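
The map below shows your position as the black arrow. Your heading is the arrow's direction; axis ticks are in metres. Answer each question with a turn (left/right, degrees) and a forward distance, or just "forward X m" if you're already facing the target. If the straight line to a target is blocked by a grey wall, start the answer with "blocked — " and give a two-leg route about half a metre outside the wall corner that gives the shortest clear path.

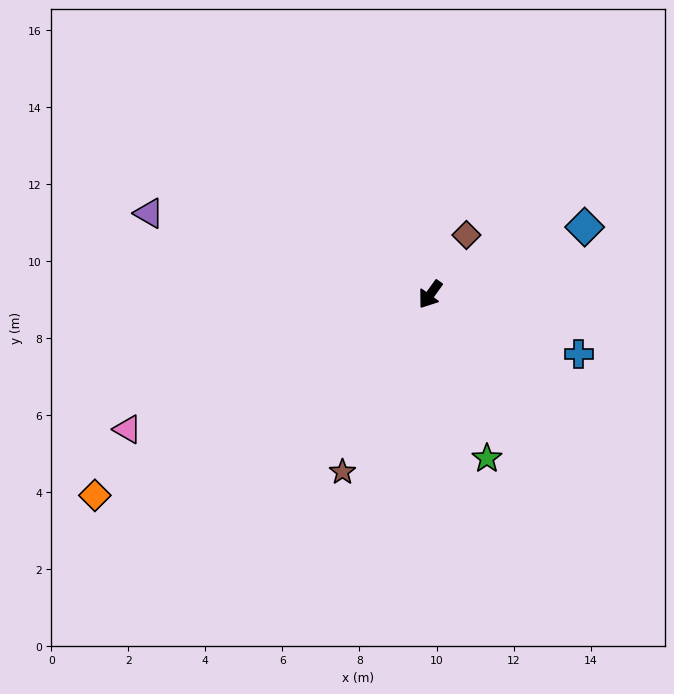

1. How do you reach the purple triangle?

turn right 70°, forward 7.6 m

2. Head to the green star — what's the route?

turn left 55°, forward 4.5 m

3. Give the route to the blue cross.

turn left 104°, forward 4.2 m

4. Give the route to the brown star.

turn left 9°, forward 5.1 m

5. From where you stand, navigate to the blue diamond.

turn left 149°, forward 4.4 m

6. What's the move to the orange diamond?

turn right 23°, forward 10.1 m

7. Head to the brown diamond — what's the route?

turn right 176°, forward 1.8 m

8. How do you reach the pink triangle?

turn right 30°, forward 8.6 m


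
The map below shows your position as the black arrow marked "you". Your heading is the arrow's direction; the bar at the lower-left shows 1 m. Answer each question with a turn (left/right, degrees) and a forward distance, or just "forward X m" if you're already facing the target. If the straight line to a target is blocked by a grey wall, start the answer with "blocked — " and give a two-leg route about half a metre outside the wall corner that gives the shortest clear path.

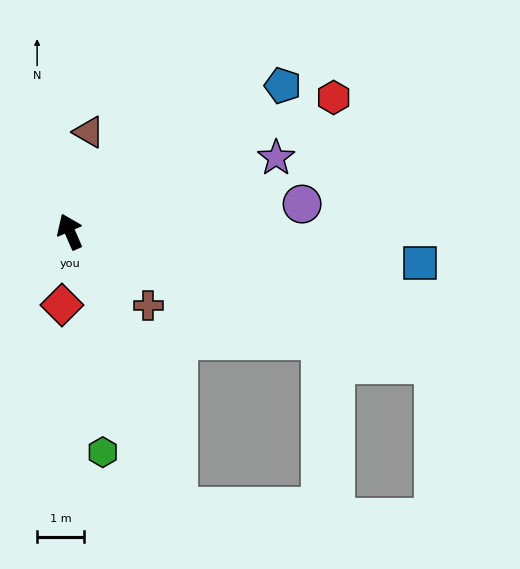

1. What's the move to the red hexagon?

turn right 87°, forward 6.3 m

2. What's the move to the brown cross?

turn right 157°, forward 2.3 m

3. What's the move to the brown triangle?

turn right 34°, forward 2.2 m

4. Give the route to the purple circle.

turn right 107°, forward 5.0 m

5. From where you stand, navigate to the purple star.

turn right 94°, forward 4.7 m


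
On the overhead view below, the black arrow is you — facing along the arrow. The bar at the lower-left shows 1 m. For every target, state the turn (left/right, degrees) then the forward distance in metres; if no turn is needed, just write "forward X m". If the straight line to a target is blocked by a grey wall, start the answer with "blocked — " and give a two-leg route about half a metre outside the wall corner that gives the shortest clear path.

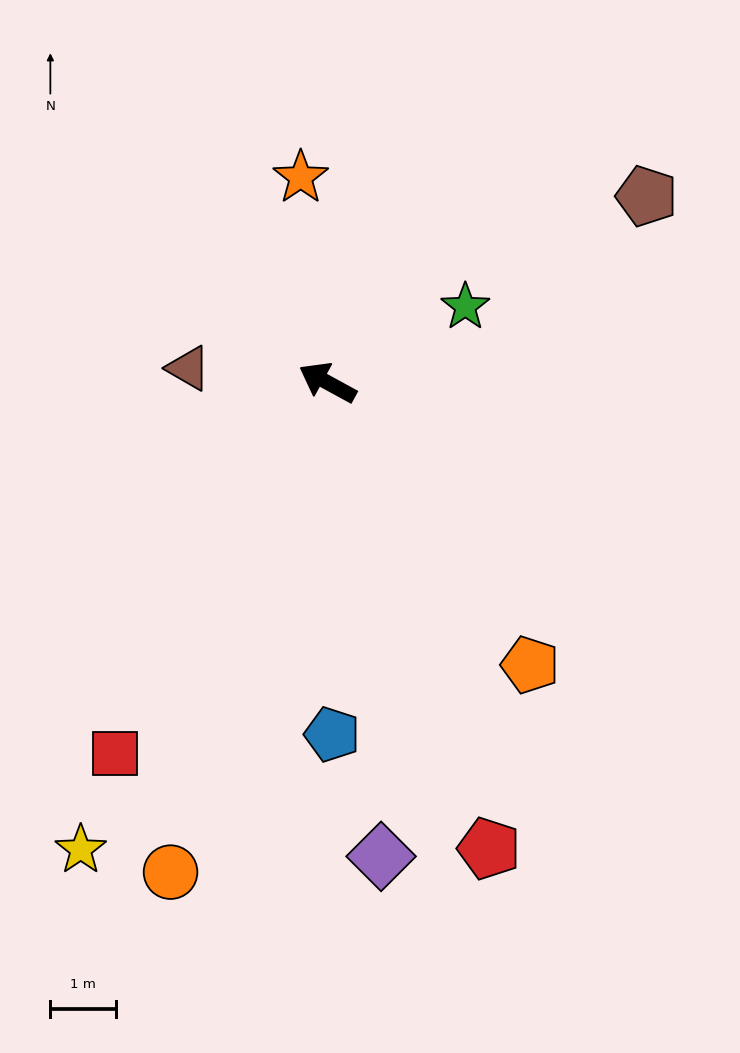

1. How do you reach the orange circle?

turn left 101°, forward 7.8 m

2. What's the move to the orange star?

turn right 54°, forward 3.1 m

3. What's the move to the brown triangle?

turn left 23°, forward 2.1 m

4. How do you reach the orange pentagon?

turn left 154°, forward 5.3 m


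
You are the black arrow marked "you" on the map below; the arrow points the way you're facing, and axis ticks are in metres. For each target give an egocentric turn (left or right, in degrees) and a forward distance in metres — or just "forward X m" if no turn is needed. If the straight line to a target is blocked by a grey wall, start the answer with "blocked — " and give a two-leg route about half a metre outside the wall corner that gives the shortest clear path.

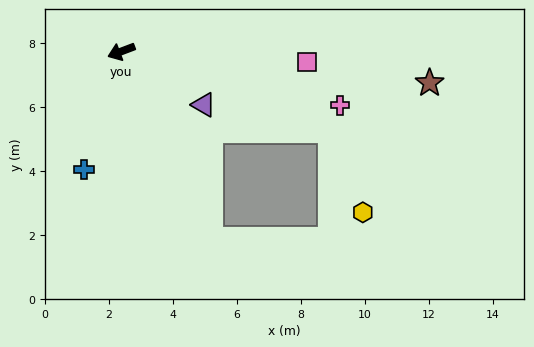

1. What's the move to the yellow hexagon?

blocked — turn left 139°, forward 7.0 m, then turn right 49°, forward 2.8 m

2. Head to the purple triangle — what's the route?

turn left 126°, forward 3.1 m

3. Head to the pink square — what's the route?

turn left 156°, forward 5.8 m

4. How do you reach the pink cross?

turn left 145°, forward 7.0 m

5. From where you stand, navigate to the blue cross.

turn left 52°, forward 3.9 m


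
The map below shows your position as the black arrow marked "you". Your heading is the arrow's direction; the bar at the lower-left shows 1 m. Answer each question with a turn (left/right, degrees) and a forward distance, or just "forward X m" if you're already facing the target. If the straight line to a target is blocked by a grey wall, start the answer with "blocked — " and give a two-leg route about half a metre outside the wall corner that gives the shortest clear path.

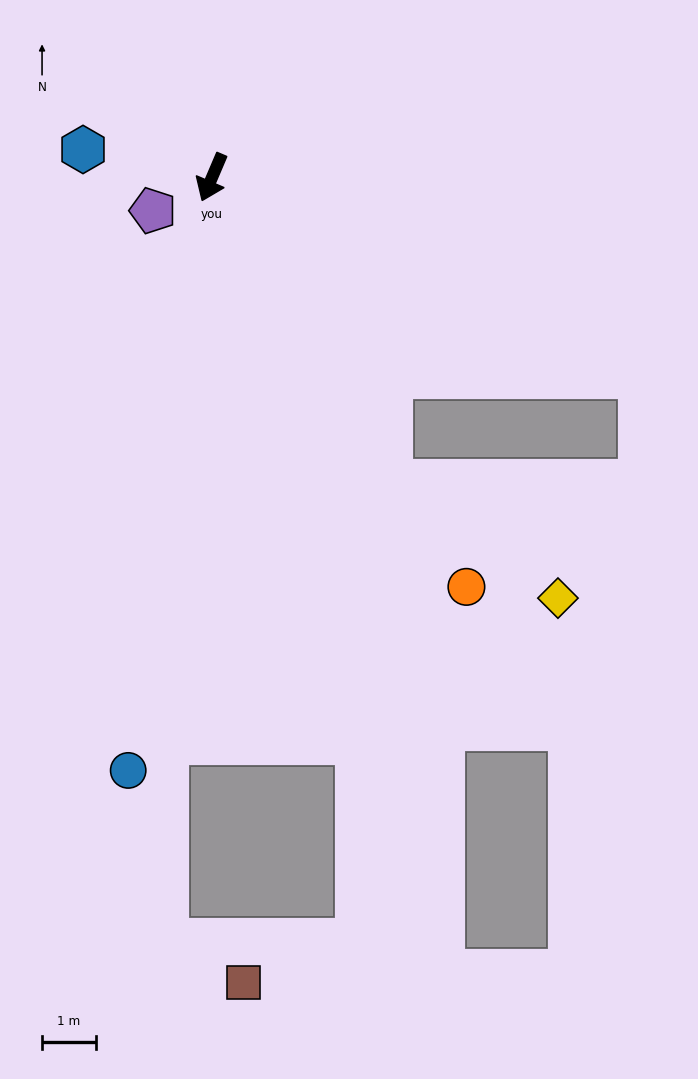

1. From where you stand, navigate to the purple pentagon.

turn right 38°, forward 1.3 m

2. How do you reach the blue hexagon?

turn right 79°, forward 2.4 m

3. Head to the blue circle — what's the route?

turn left 15°, forward 11.1 m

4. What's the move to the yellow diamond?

blocked — turn left 53°, forward 6.5 m, then turn left 26°, forward 3.8 m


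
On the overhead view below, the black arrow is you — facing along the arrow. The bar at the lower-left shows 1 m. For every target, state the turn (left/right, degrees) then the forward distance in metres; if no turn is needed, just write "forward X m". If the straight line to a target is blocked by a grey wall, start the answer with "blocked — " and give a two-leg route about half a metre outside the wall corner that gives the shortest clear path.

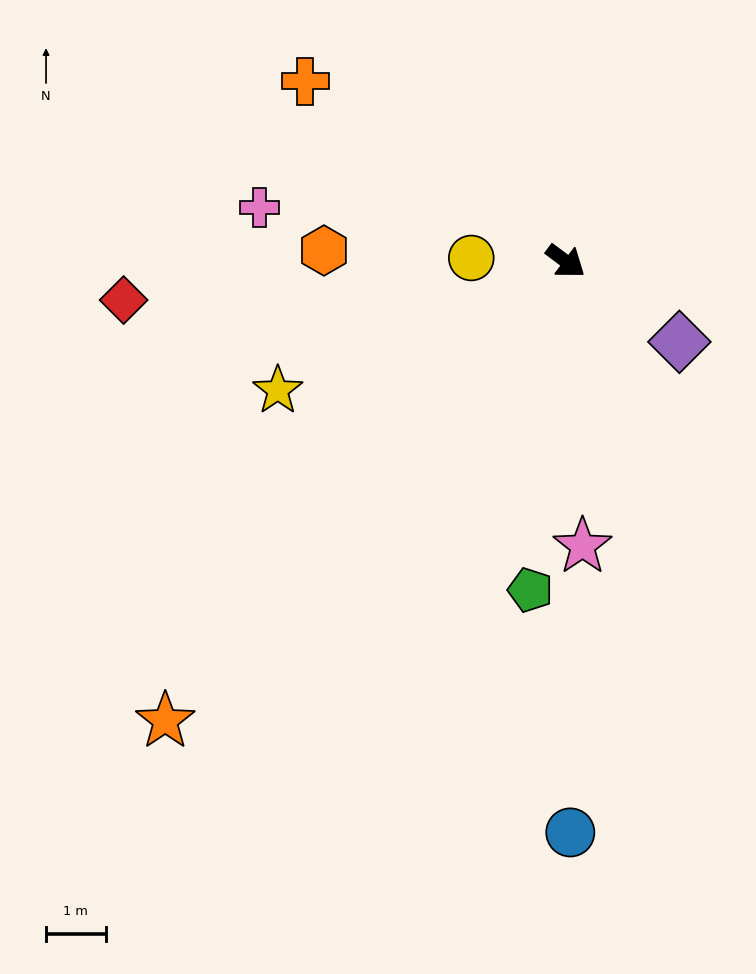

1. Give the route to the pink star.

turn right 50°, forward 4.8 m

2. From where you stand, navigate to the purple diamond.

forward 2.3 m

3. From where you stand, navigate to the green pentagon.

turn right 59°, forward 5.6 m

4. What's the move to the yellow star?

turn right 119°, forward 5.3 m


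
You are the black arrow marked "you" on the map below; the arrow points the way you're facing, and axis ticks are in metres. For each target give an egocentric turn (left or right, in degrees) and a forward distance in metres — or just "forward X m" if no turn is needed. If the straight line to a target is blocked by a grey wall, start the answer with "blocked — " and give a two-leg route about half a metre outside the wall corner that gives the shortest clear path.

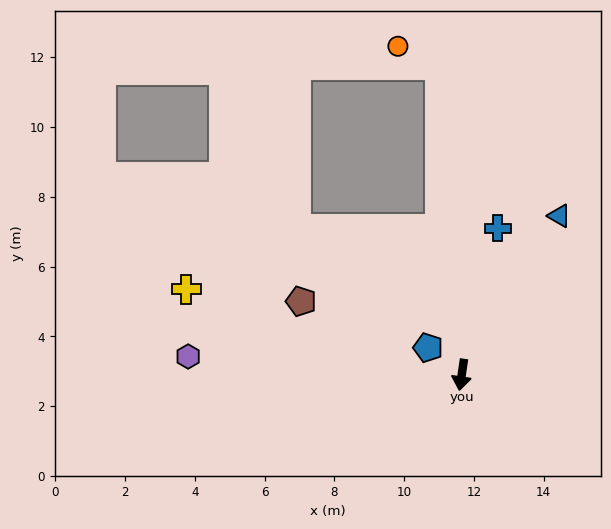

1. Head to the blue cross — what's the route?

turn left 175°, forward 4.3 m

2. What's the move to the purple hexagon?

turn right 85°, forward 7.9 m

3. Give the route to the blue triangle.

turn left 157°, forward 5.3 m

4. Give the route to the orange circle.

blocked — turn right 167°, forward 8.9 m, then turn left 60°, forward 1.3 m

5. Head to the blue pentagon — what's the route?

turn right 120°, forward 1.2 m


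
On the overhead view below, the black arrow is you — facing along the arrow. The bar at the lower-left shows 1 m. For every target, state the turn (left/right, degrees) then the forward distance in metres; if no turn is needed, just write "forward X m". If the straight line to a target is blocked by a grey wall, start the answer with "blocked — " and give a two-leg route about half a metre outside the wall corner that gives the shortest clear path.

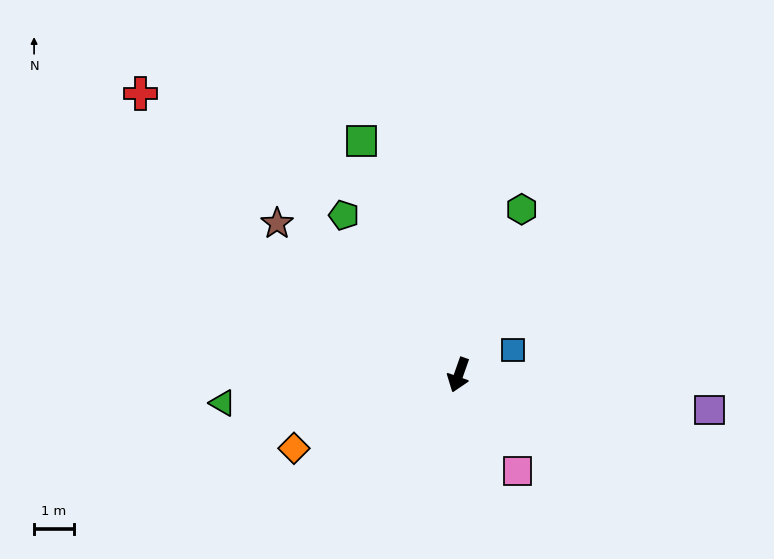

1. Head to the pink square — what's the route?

turn left 51°, forward 2.9 m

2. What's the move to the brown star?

turn right 110°, forward 6.0 m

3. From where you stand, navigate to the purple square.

turn left 101°, forward 6.4 m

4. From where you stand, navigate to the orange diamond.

turn right 47°, forward 4.6 m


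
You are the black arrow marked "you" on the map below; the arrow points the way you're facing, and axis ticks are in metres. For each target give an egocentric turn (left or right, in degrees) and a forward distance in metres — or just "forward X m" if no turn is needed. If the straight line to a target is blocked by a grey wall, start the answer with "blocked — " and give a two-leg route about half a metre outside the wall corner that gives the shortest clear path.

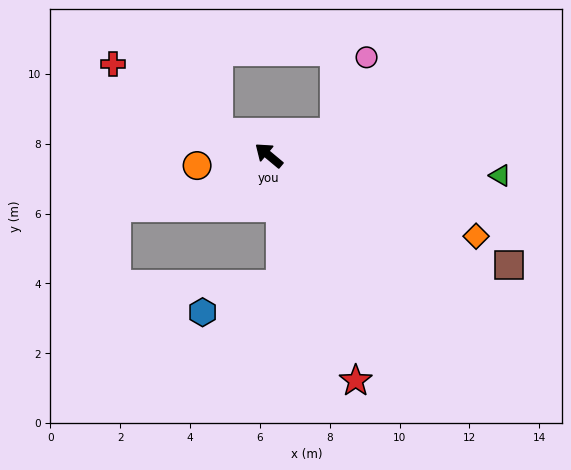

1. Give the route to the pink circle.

blocked — turn right 122°, forward 2.0 m, then turn left 49°, forward 2.4 m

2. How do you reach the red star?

turn left 151°, forward 6.9 m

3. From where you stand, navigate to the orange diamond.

turn right 162°, forward 6.4 m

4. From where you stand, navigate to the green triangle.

turn right 145°, forward 6.7 m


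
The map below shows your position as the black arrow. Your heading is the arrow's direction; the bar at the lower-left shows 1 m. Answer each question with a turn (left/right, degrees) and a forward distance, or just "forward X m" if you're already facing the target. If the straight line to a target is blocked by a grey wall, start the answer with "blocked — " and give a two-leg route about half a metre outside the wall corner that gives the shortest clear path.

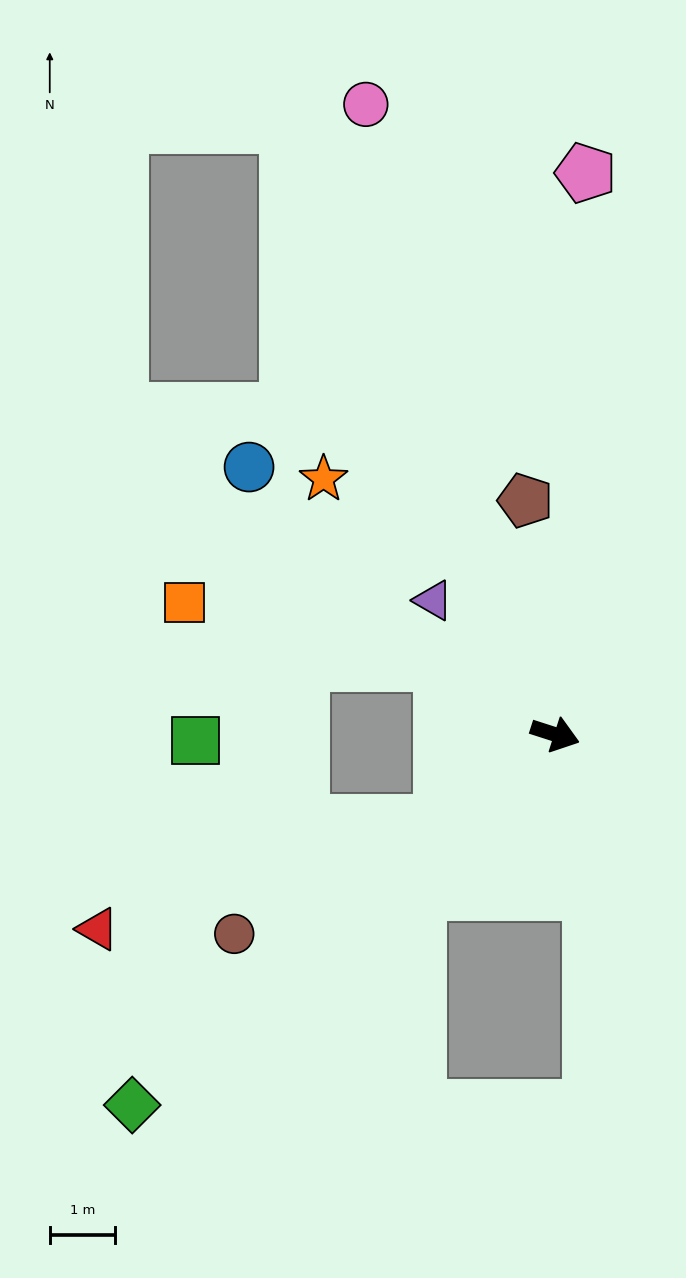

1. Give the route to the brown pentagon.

turn left 115°, forward 3.6 m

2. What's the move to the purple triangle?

turn left 150°, forward 2.8 m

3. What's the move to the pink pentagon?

turn left 105°, forward 8.6 m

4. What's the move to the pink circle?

turn left 125°, forward 10.1 m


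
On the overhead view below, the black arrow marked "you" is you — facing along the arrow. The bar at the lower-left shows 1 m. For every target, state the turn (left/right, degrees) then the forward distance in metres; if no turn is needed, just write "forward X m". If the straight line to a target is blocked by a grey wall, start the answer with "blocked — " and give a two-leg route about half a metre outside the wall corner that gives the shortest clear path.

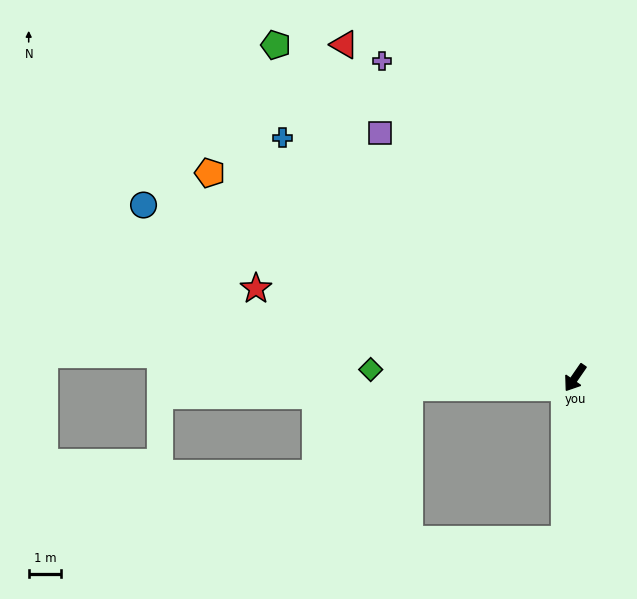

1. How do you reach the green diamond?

turn right 58°, forward 6.3 m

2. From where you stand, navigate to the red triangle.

turn right 111°, forward 12.6 m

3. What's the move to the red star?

turn right 71°, forward 10.3 m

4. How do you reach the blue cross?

turn right 95°, forward 11.7 m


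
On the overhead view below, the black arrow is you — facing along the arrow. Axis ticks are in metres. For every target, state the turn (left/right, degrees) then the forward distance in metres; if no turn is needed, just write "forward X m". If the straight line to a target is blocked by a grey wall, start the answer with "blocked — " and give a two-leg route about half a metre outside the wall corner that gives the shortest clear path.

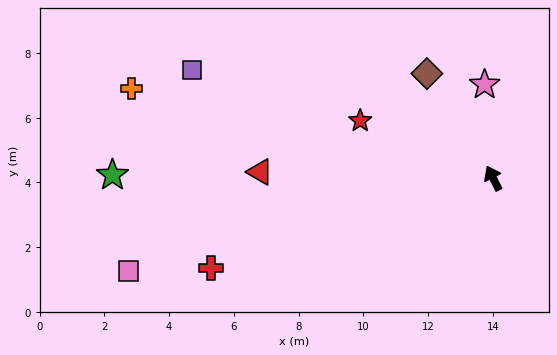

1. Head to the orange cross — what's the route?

turn left 49°, forward 11.5 m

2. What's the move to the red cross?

turn left 81°, forward 9.1 m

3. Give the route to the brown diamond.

turn left 6°, forward 3.8 m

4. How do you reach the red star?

turn left 40°, forward 4.5 m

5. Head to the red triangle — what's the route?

turn left 62°, forward 7.2 m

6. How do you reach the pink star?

turn right 21°, forward 2.9 m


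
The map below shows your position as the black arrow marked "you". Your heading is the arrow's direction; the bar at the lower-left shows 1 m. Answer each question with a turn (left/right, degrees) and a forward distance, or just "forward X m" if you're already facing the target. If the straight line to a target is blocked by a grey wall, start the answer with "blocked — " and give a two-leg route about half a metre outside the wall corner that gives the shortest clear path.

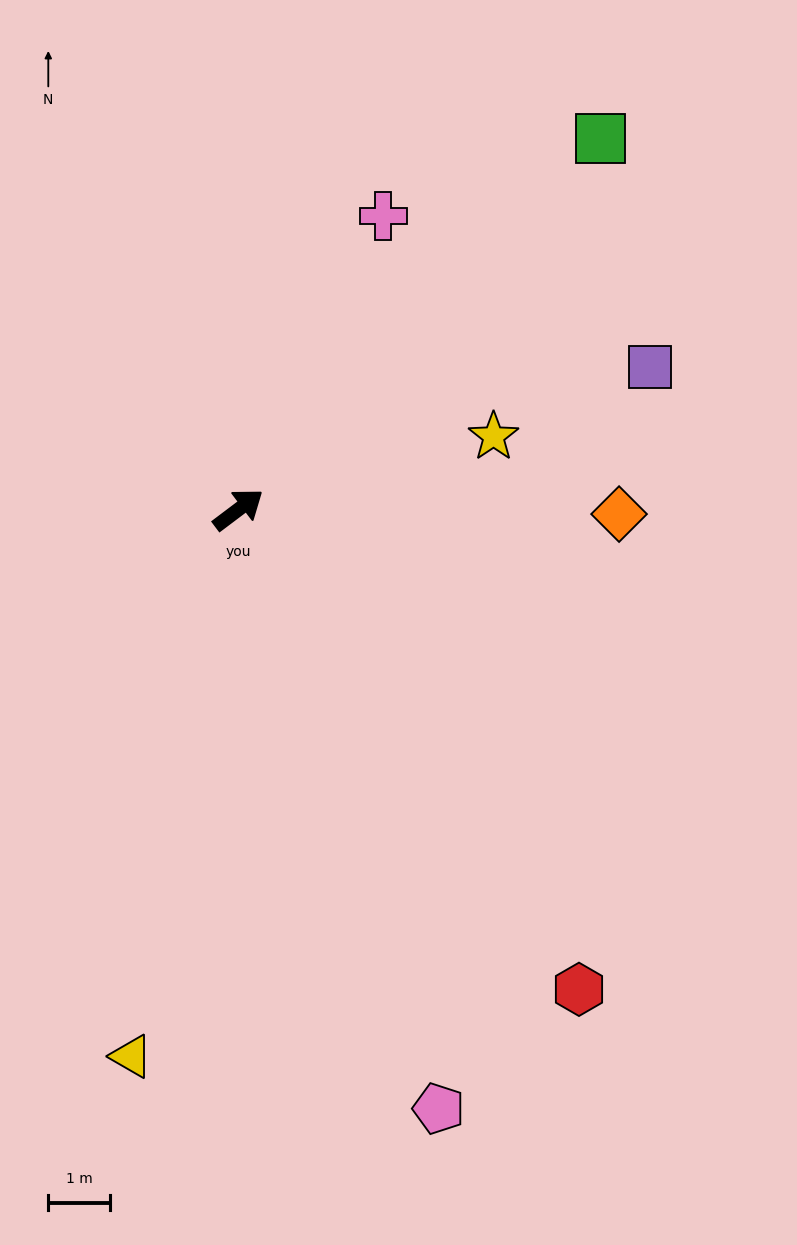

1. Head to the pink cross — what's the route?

turn left 27°, forward 5.3 m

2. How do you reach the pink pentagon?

turn right 109°, forward 10.2 m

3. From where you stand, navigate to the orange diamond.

turn right 38°, forward 6.1 m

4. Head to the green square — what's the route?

turn left 9°, forward 8.4 m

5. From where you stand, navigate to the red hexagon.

turn right 92°, forward 9.5 m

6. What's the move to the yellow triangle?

turn right 138°, forward 9.0 m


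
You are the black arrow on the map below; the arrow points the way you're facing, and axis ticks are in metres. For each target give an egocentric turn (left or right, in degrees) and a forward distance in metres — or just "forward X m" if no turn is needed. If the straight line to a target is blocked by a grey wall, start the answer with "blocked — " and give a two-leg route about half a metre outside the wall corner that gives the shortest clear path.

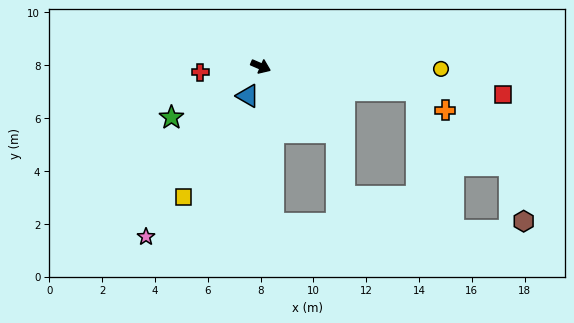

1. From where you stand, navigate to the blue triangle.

turn right 90°, forward 1.2 m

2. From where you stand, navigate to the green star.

turn right 127°, forward 3.9 m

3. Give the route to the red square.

turn left 17°, forward 9.2 m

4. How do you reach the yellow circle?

turn left 22°, forward 6.8 m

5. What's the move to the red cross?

turn right 151°, forward 2.3 m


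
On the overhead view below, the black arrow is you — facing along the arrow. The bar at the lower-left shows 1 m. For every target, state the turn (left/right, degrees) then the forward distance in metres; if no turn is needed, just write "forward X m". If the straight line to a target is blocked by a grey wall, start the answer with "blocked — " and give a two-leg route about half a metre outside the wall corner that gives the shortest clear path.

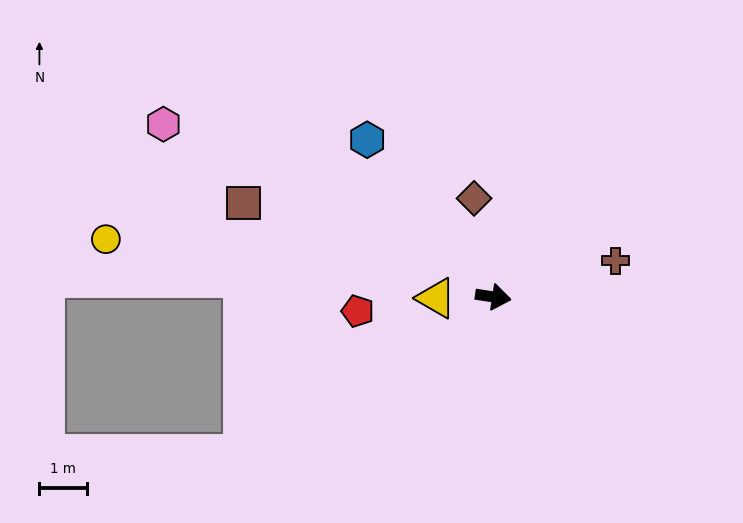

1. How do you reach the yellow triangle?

turn right 170°, forward 1.2 m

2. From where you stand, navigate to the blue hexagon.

turn left 137°, forward 4.2 m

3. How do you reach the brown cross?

turn left 25°, forward 2.7 m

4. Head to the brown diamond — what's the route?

turn left 110°, forward 2.1 m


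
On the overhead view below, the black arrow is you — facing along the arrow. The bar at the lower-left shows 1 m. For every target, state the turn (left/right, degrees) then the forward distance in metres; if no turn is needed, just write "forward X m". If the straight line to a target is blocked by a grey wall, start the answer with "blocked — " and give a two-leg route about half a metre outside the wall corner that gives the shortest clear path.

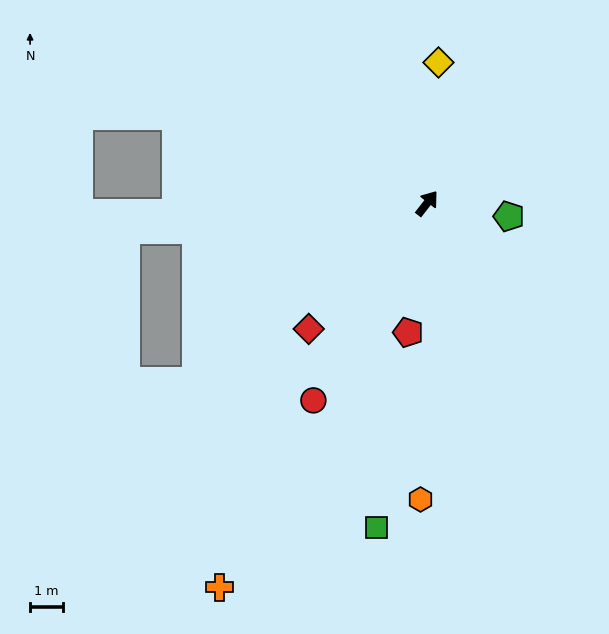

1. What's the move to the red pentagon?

turn right 150°, forward 3.9 m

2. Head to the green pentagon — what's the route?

turn right 61°, forward 2.5 m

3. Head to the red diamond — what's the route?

turn left 175°, forward 5.2 m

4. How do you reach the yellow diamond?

turn left 33°, forward 4.3 m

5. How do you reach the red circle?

turn right 172°, forward 6.9 m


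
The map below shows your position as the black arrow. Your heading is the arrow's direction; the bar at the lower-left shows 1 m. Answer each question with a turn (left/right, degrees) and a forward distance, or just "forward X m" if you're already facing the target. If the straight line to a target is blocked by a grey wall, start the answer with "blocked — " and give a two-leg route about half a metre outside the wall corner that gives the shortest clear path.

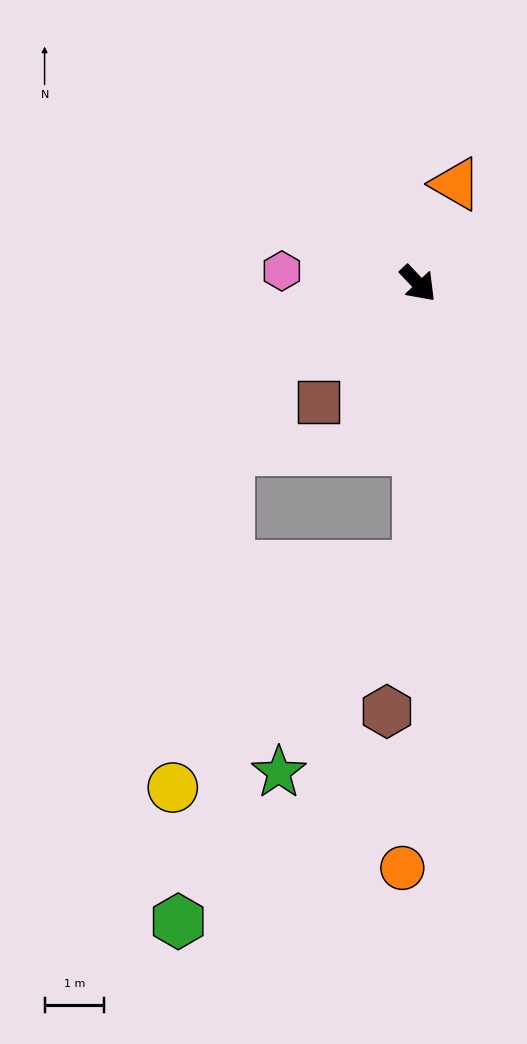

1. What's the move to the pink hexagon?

turn right 139°, forward 2.3 m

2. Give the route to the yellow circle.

blocked — turn right 43°, forward 4.7 m, then turn right 48°, forward 5.6 m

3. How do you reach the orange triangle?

turn left 116°, forward 1.8 m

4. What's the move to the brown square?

turn right 84°, forward 2.6 m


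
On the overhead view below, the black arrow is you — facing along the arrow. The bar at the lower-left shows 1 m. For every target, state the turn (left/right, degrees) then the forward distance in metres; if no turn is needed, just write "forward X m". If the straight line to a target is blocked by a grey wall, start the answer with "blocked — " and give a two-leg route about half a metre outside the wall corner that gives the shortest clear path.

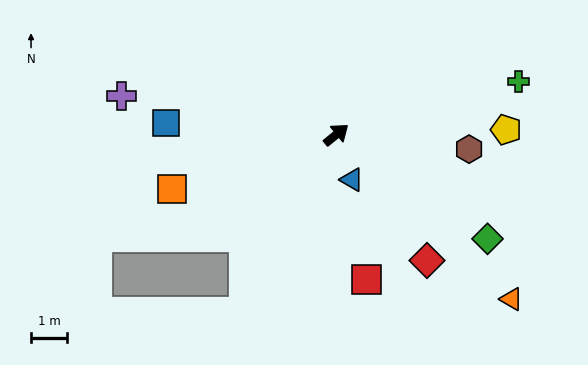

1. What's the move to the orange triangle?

turn right 82°, forward 6.7 m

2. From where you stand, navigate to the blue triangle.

turn right 110°, forward 1.3 m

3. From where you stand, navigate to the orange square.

turn left 159°, forward 4.8 m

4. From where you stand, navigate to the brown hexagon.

turn right 45°, forward 3.7 m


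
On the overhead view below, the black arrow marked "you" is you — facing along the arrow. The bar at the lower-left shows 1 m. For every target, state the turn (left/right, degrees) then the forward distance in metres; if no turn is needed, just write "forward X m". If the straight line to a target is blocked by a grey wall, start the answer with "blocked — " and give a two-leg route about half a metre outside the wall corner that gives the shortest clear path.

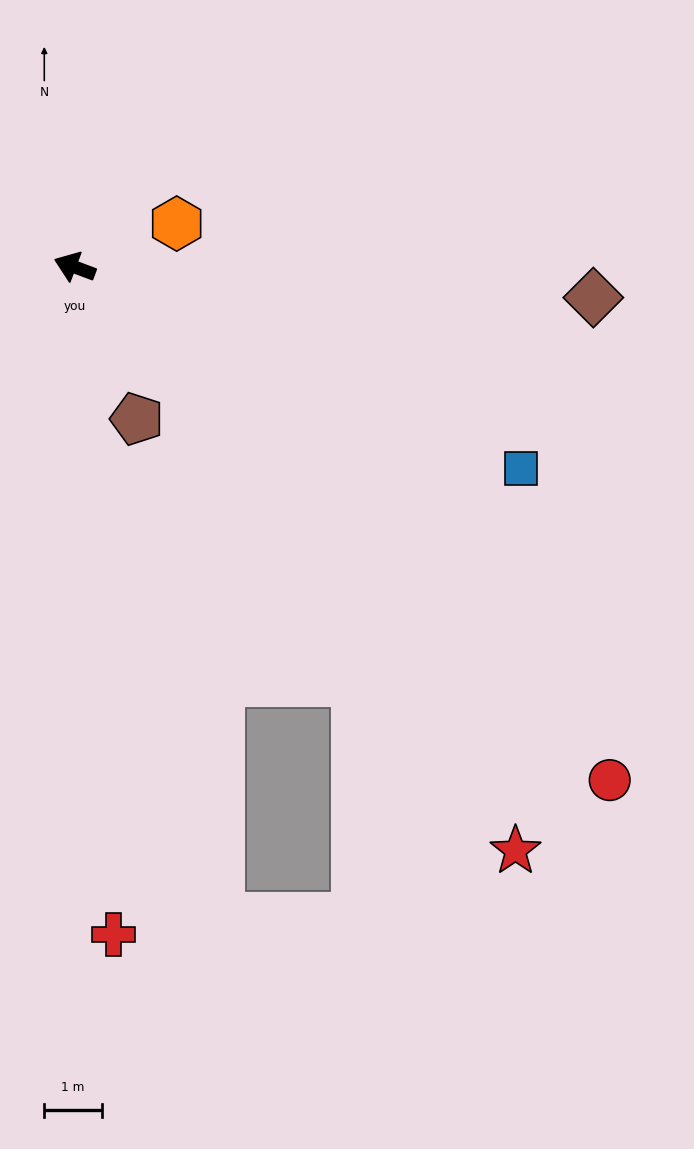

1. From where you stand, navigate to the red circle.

turn left 157°, forward 12.9 m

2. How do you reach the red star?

turn left 148°, forward 12.7 m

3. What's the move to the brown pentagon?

turn left 133°, forward 2.8 m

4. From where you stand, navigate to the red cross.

turn left 114°, forward 11.6 m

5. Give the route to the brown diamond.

turn right 163°, forward 9.0 m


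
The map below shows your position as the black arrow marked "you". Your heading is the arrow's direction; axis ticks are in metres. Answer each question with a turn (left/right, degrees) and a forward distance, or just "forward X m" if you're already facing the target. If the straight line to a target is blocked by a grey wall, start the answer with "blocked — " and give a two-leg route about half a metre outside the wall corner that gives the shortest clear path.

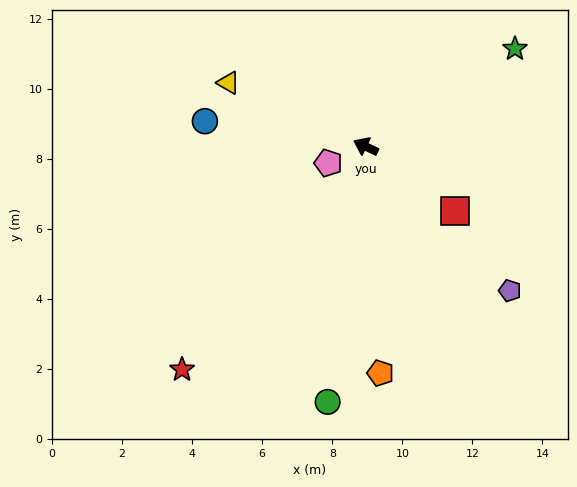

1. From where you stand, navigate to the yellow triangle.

forward 4.3 m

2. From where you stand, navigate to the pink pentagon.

turn left 49°, forward 1.2 m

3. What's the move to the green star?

turn right 121°, forward 5.1 m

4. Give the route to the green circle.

turn left 107°, forward 7.4 m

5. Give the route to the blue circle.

turn left 17°, forward 4.6 m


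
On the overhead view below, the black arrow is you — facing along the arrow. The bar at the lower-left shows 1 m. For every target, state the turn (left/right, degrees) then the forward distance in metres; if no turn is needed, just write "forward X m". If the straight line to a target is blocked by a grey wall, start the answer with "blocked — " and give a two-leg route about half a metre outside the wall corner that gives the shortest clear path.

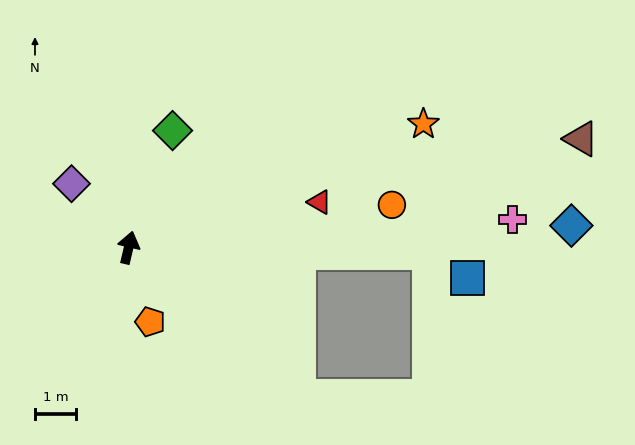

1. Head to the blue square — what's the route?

blocked — turn right 78°, forward 7.4 m, then turn right 32°, forward 1.1 m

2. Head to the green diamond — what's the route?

turn right 7°, forward 3.1 m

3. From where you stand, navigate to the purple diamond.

turn left 55°, forward 2.1 m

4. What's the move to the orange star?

turn right 54°, forward 7.8 m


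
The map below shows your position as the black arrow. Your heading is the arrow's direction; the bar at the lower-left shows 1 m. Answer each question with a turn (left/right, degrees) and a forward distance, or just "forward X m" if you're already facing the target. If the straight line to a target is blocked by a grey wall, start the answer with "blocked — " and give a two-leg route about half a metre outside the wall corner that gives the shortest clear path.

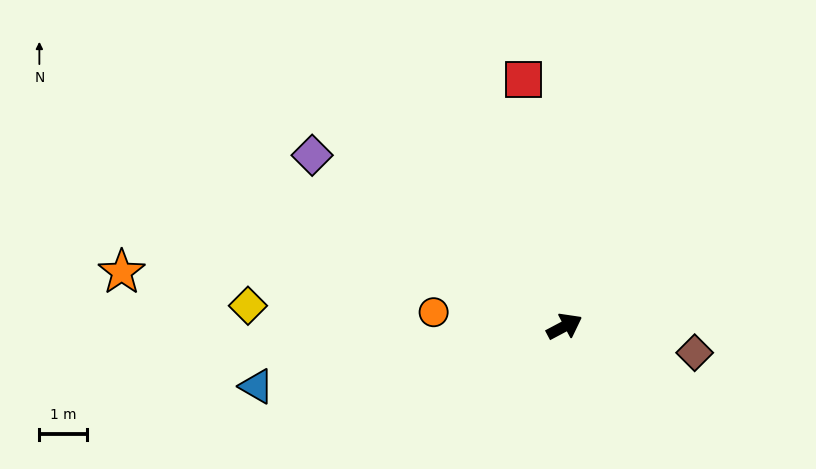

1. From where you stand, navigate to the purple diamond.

turn left 118°, forward 6.4 m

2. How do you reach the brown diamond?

turn right 39°, forward 2.8 m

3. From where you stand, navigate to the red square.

turn left 72°, forward 5.3 m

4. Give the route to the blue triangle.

turn left 163°, forward 6.6 m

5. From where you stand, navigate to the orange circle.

turn left 146°, forward 2.8 m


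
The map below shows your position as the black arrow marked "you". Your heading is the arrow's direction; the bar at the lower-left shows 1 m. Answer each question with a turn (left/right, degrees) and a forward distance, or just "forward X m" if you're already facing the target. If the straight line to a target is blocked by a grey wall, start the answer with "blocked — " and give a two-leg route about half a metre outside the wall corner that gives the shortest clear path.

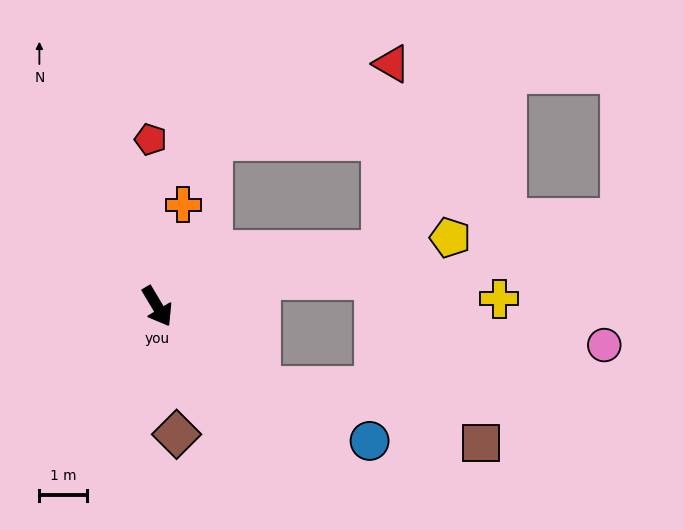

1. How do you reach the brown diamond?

turn right 22°, forward 2.7 m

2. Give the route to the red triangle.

blocked — turn left 73°, forward 4.9 m, then turn left 73°, forward 3.9 m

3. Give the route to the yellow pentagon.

turn left 72°, forward 6.4 m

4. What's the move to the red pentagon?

turn left 152°, forward 3.5 m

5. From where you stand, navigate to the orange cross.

turn left 135°, forward 2.2 m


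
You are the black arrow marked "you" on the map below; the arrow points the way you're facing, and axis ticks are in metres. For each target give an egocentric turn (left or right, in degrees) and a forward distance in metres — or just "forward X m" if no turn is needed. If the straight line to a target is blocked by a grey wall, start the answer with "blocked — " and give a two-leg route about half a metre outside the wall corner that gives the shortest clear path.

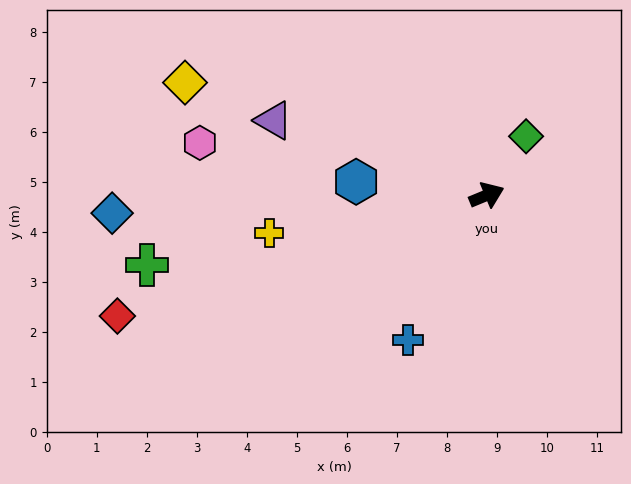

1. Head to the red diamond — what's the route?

turn left 176°, forward 7.8 m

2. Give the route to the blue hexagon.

turn left 152°, forward 2.6 m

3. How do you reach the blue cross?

turn right 141°, forward 3.3 m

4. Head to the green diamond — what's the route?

turn left 34°, forward 1.4 m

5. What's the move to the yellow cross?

turn left 167°, forward 4.4 m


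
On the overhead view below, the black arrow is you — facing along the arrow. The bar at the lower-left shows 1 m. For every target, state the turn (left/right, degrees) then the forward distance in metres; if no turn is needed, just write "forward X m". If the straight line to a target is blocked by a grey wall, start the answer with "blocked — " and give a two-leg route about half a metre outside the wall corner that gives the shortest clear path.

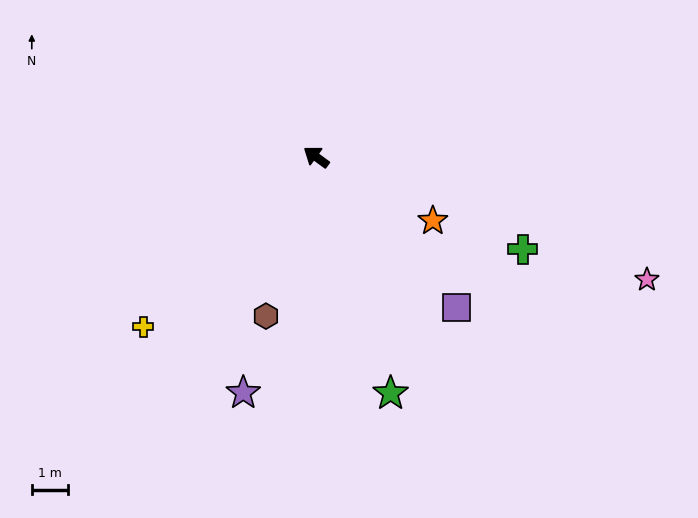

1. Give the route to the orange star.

turn right 172°, forward 3.6 m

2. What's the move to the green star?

turn left 144°, forward 6.8 m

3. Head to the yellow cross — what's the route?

turn left 81°, forward 6.7 m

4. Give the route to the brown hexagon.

turn left 109°, forward 4.6 m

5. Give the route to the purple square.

turn left 169°, forward 5.6 m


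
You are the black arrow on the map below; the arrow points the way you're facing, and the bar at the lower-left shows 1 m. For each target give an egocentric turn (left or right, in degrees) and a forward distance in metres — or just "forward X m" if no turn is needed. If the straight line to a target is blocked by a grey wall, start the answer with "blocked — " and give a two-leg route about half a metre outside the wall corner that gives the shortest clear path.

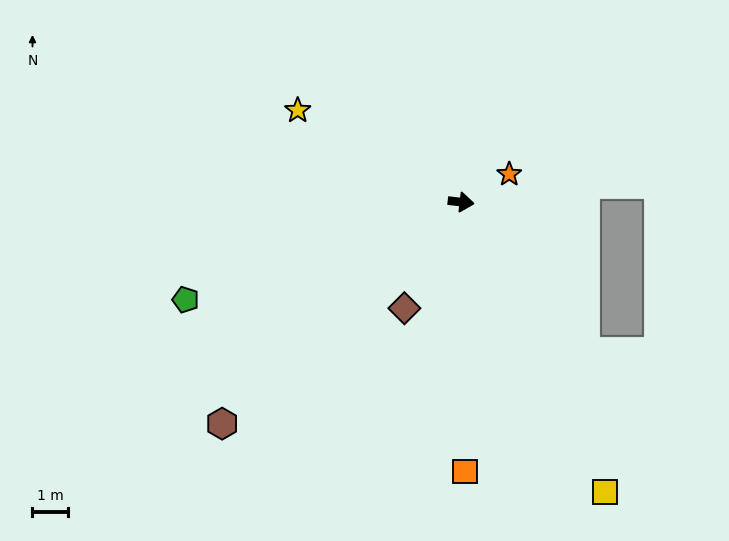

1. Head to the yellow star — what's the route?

turn left 157°, forward 5.3 m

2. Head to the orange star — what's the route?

turn left 37°, forward 1.6 m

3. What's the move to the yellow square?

turn right 57°, forward 9.1 m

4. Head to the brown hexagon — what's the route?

turn right 131°, forward 9.2 m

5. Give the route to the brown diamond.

turn right 112°, forward 3.4 m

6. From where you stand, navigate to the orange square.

turn right 83°, forward 7.6 m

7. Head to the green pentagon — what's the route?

turn right 154°, forward 8.2 m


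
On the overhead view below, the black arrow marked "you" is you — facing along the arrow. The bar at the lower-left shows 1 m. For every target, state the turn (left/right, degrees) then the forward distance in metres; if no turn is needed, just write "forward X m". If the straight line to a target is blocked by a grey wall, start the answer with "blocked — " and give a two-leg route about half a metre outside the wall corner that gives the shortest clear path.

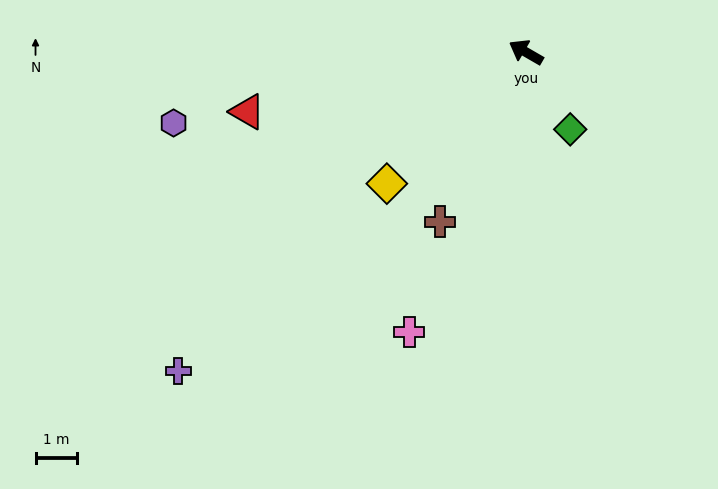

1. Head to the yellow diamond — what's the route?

turn left 73°, forward 4.7 m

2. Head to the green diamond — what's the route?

turn left 150°, forward 2.2 m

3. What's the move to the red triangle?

turn left 42°, forward 6.9 m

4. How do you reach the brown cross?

turn left 93°, forward 4.6 m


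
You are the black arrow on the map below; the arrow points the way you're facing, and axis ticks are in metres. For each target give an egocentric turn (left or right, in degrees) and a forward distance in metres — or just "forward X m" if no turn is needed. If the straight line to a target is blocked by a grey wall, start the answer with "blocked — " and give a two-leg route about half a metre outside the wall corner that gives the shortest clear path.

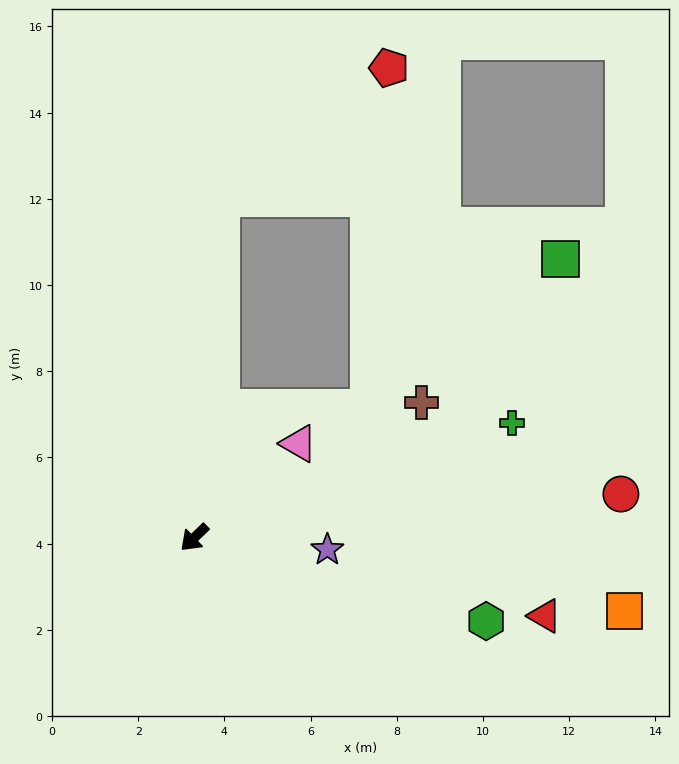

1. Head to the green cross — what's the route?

turn left 156°, forward 7.8 m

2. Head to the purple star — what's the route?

turn left 131°, forward 3.1 m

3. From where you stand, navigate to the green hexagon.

turn left 120°, forward 7.0 m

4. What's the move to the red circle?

turn left 142°, forward 9.9 m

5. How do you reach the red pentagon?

blocked — turn right 138°, forward 7.9 m, then turn right 48°, forward 4.9 m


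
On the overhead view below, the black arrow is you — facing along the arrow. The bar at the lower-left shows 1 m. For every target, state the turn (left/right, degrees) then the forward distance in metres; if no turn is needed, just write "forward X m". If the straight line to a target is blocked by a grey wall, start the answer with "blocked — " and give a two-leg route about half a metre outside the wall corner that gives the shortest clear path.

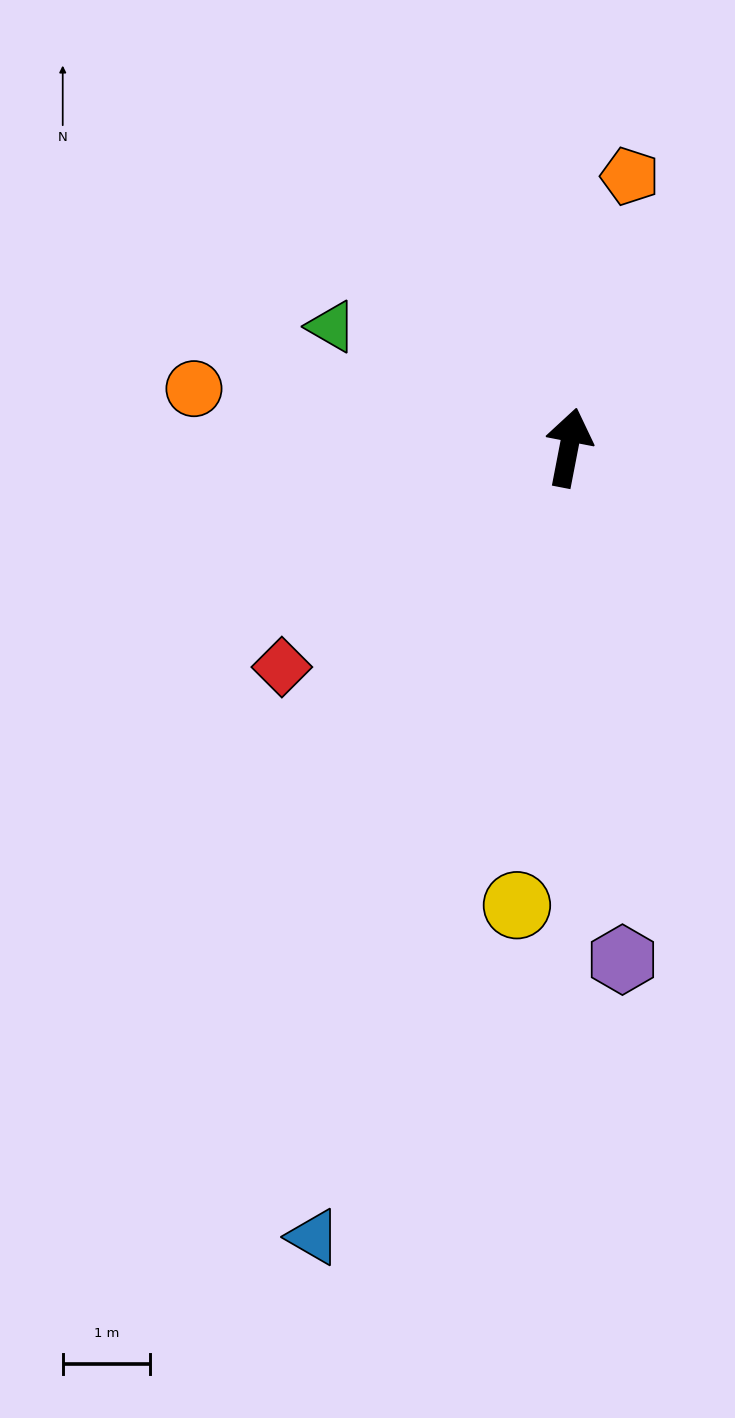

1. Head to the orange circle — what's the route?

turn left 92°, forward 4.4 m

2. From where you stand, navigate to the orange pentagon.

forward 3.2 m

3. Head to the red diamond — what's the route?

turn left 138°, forward 4.1 m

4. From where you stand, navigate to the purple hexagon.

turn right 163°, forward 5.9 m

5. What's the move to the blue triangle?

turn left 173°, forward 9.5 m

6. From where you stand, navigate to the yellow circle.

turn right 176°, forward 5.3 m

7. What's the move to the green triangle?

turn left 74°, forward 3.1 m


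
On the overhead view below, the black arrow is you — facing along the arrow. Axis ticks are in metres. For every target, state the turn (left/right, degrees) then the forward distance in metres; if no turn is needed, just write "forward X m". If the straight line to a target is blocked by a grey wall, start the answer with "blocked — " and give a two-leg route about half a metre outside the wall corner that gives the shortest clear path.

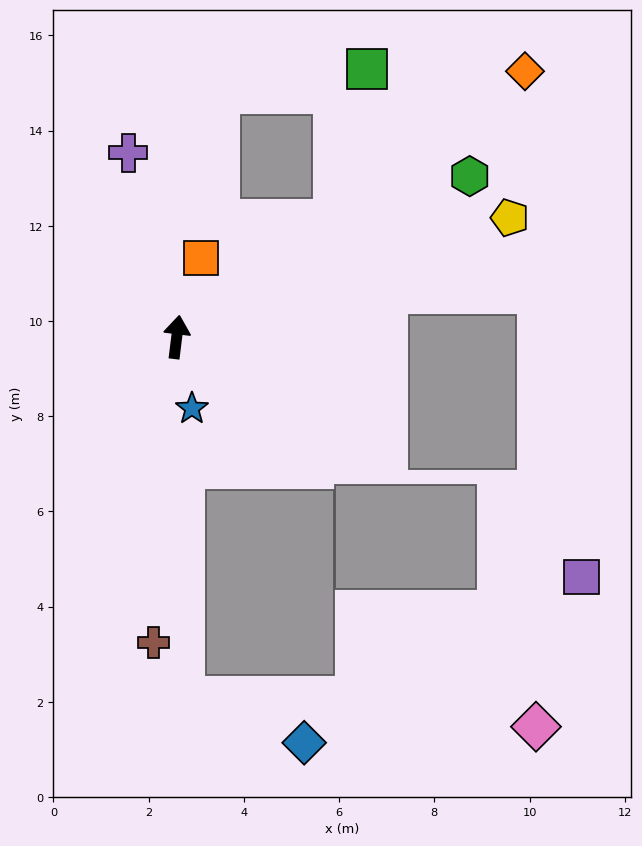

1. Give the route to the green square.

blocked — turn right 46°, forward 4.1 m, then turn left 40°, forward 3.2 m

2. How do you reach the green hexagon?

turn right 54°, forward 7.0 m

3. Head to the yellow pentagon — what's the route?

turn right 63°, forward 7.4 m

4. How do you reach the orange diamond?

turn right 46°, forward 9.2 m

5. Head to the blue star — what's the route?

turn right 161°, forward 1.5 m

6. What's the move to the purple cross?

turn left 22°, forward 4.0 m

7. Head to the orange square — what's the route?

turn right 10°, forward 1.7 m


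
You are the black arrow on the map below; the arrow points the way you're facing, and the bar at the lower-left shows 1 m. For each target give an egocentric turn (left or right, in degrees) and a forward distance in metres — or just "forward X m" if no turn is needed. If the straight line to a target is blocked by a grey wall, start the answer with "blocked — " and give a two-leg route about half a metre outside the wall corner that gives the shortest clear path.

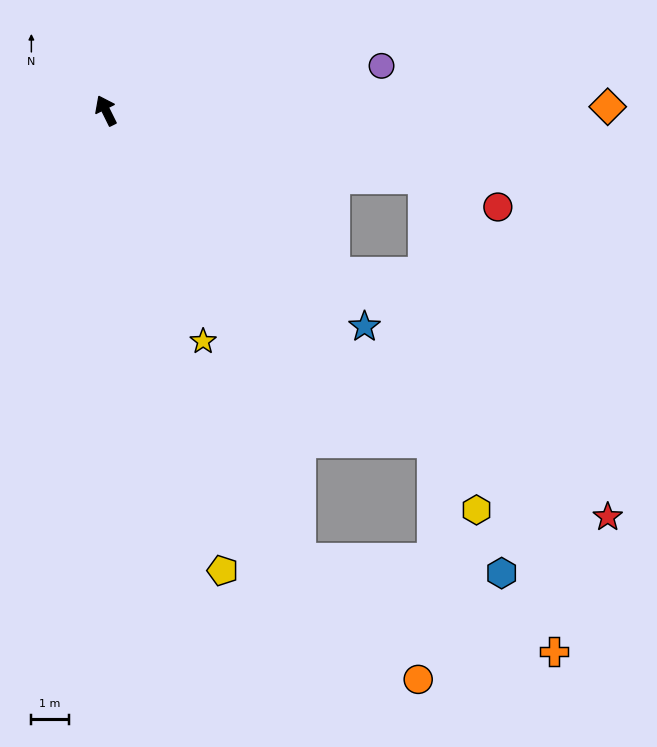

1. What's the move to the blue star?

turn right 156°, forward 9.0 m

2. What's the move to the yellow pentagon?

turn left 168°, forward 12.7 m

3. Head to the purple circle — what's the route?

turn right 107°, forward 7.5 m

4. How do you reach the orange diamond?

turn right 116°, forward 13.4 m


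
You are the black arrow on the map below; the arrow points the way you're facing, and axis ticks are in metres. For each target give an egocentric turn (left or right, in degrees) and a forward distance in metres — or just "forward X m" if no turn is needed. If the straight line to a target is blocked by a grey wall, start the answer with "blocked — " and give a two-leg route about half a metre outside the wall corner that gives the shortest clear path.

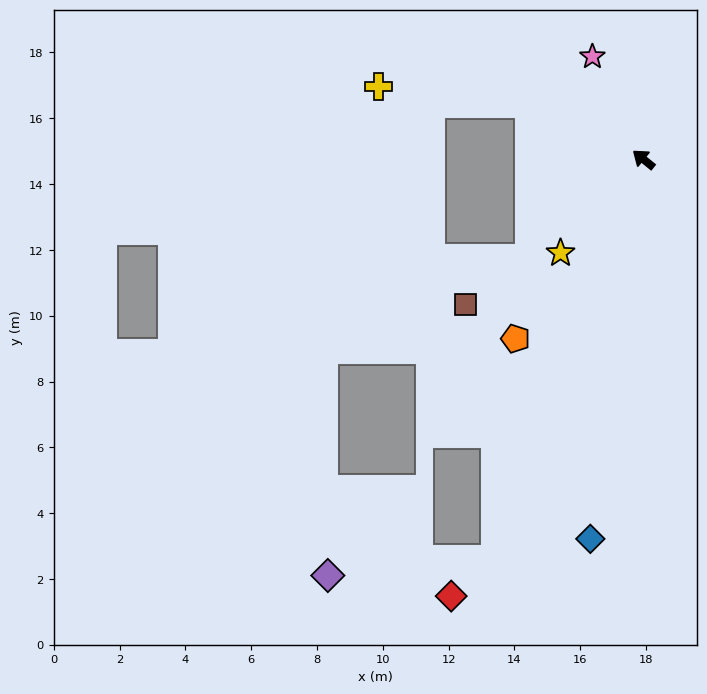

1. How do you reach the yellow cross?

blocked — turn left 13°, forward 3.9 m, then turn left 19°, forward 4.6 m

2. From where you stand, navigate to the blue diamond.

turn left 121°, forward 11.6 m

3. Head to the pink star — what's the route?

turn right 24°, forward 3.5 m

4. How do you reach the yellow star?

turn left 88°, forward 3.8 m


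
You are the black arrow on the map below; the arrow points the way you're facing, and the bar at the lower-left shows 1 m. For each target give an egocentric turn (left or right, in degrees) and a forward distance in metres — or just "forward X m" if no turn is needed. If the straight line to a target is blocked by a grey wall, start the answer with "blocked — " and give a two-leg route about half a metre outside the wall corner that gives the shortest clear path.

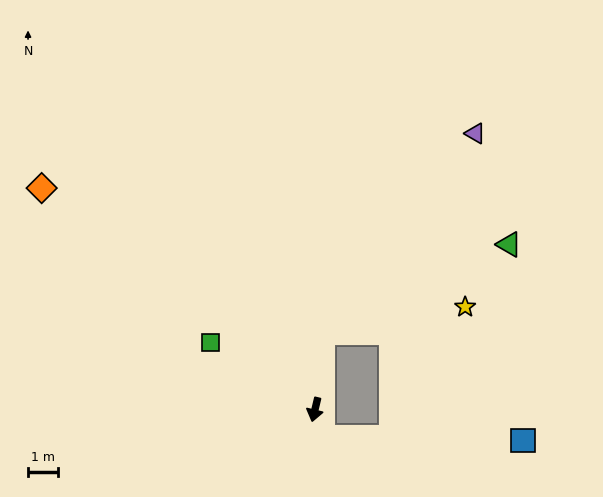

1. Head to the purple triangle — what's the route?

blocked — turn right 172°, forward 2.6 m, then turn right 32°, forward 8.3 m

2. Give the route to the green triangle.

blocked — turn right 172°, forward 2.6 m, then turn right 59°, forward 6.9 m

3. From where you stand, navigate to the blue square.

blocked — turn left 28°, forward 1.0 m, then turn left 75°, forward 6.7 m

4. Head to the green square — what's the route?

turn right 109°, forward 4.1 m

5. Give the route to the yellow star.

blocked — turn right 172°, forward 2.6 m, then turn right 75°, forward 4.8 m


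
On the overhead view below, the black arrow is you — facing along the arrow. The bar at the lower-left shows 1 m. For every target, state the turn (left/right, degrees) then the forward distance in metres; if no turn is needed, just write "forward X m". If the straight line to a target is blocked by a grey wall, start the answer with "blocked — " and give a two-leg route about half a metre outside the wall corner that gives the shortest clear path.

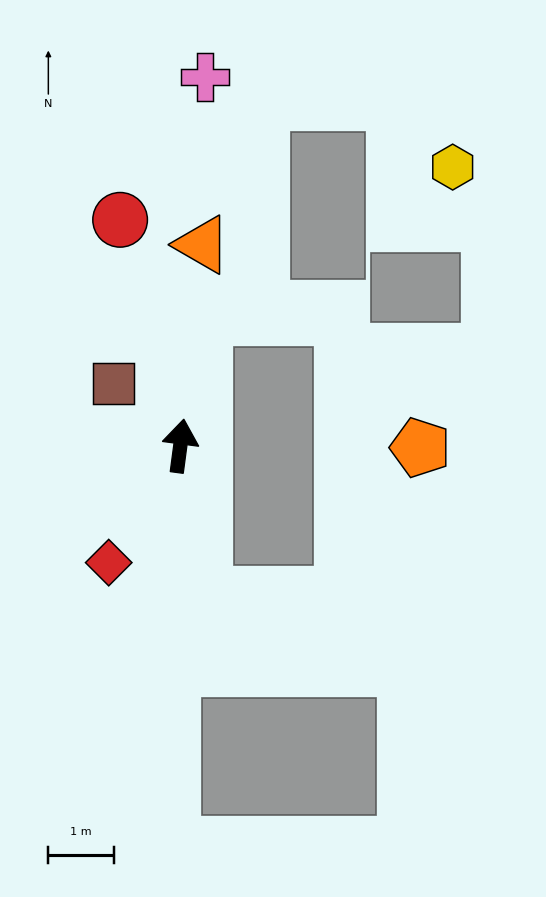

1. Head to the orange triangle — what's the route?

forward 3.1 m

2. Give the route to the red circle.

turn left 22°, forward 3.6 m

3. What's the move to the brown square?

turn left 55°, forward 1.4 m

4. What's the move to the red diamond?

turn left 156°, forward 2.1 m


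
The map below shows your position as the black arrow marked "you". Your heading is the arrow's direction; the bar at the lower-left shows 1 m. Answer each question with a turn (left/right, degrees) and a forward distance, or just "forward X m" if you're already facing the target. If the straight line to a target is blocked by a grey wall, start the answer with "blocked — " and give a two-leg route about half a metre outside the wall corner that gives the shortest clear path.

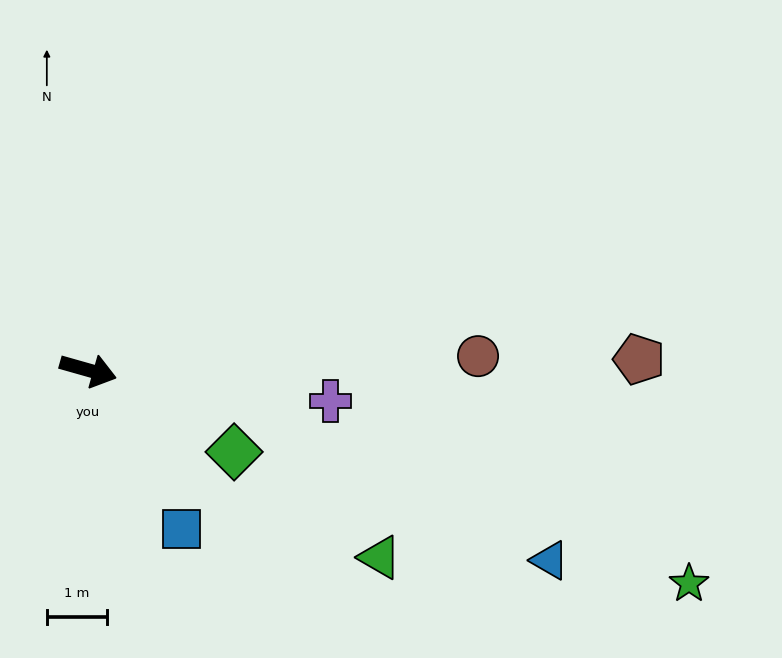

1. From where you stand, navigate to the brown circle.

turn left 18°, forward 6.4 m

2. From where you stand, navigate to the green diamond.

turn right 13°, forward 2.8 m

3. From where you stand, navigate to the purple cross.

turn left 9°, forward 4.0 m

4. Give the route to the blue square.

turn right 44°, forward 3.0 m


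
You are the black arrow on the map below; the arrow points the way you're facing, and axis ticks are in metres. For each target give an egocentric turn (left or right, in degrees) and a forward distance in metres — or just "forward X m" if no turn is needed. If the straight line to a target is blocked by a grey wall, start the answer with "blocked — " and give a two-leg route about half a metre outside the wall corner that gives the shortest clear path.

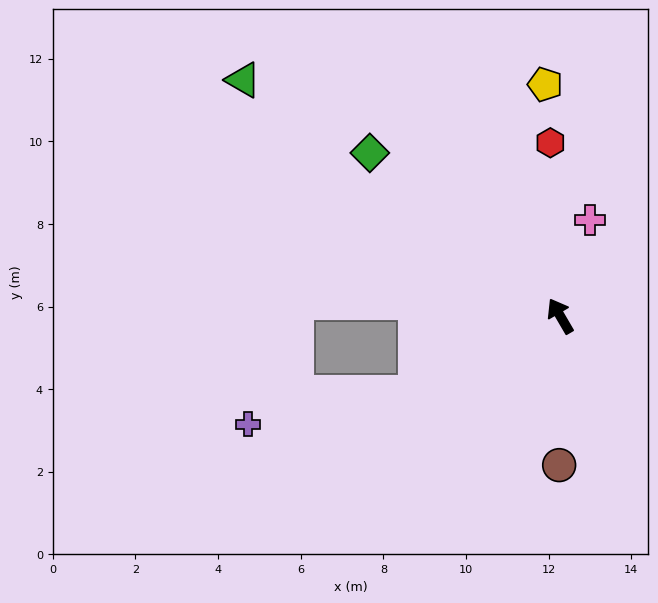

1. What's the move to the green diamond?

turn left 19°, forward 6.1 m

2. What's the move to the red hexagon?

turn right 27°, forward 4.2 m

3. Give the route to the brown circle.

turn left 149°, forward 3.6 m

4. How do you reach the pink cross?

turn right 47°, forward 2.4 m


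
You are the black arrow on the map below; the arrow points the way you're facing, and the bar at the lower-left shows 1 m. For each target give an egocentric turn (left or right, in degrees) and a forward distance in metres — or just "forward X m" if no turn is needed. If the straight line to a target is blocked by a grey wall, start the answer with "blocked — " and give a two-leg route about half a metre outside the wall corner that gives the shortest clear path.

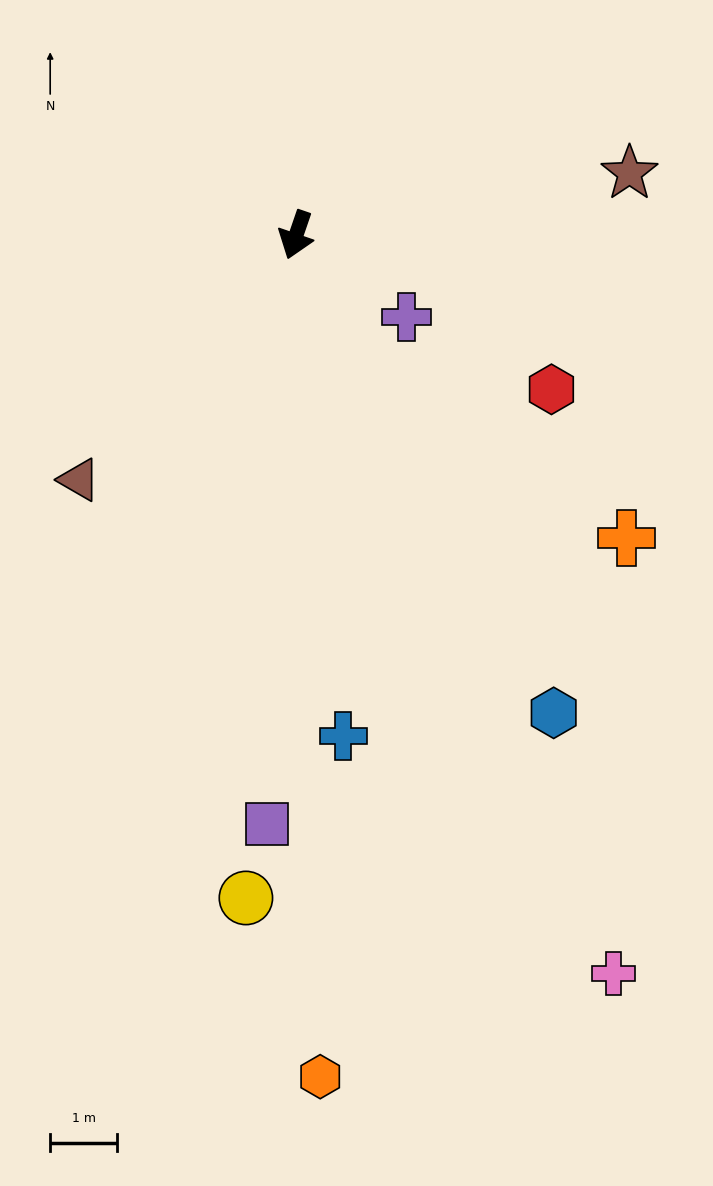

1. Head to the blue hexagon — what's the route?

turn left 47°, forward 8.1 m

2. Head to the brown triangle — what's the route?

turn right 23°, forward 4.9 m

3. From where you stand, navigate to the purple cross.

turn left 72°, forward 2.1 m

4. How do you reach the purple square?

turn left 16°, forward 8.8 m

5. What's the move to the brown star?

turn left 119°, forward 5.1 m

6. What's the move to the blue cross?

turn left 24°, forward 7.5 m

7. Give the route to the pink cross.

turn left 42°, forward 12.0 m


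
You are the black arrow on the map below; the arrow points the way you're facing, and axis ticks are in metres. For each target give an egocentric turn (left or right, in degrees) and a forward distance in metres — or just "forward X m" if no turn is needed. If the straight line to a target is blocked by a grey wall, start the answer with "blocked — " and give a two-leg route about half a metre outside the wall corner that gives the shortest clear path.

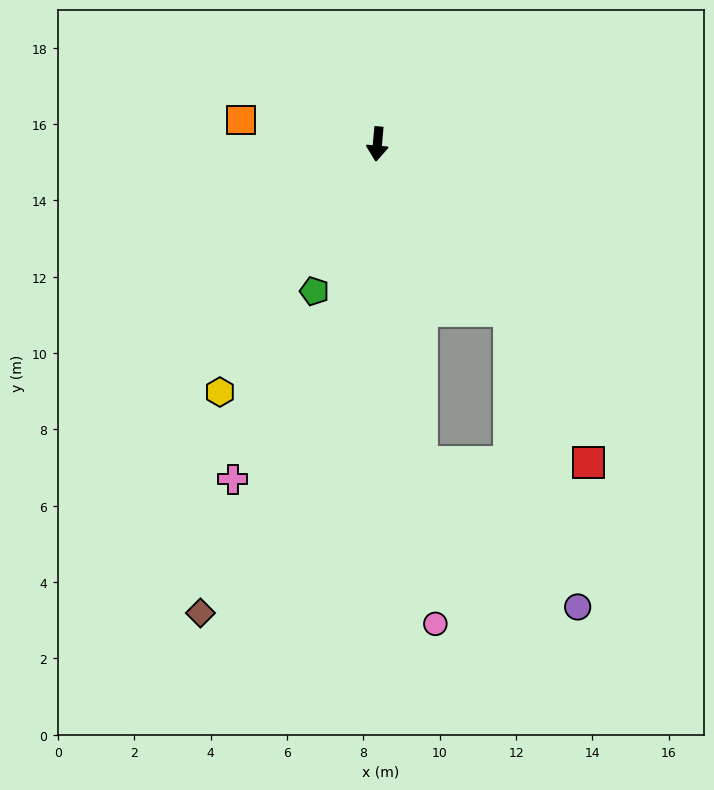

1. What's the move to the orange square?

turn right 95°, forward 3.6 m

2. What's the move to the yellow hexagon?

turn right 27°, forward 7.7 m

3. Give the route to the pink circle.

turn left 12°, forward 12.7 m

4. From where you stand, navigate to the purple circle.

blocked — turn left 43°, forward 5.6 m, then turn right 25°, forward 8.0 m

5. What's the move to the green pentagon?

turn right 18°, forward 4.2 m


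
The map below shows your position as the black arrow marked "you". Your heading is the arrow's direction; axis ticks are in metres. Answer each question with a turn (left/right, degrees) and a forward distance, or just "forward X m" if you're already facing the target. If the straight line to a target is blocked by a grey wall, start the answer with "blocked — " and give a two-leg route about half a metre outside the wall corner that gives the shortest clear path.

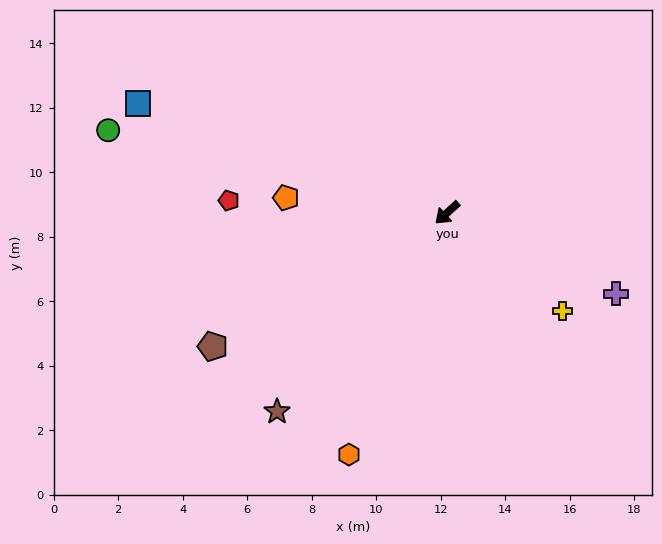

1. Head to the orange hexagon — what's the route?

turn left 26°, forward 8.1 m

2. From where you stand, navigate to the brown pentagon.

turn right 13°, forward 8.4 m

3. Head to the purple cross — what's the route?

turn left 112°, forward 5.8 m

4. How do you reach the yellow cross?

turn left 97°, forward 4.7 m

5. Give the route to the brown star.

turn left 7°, forward 8.1 m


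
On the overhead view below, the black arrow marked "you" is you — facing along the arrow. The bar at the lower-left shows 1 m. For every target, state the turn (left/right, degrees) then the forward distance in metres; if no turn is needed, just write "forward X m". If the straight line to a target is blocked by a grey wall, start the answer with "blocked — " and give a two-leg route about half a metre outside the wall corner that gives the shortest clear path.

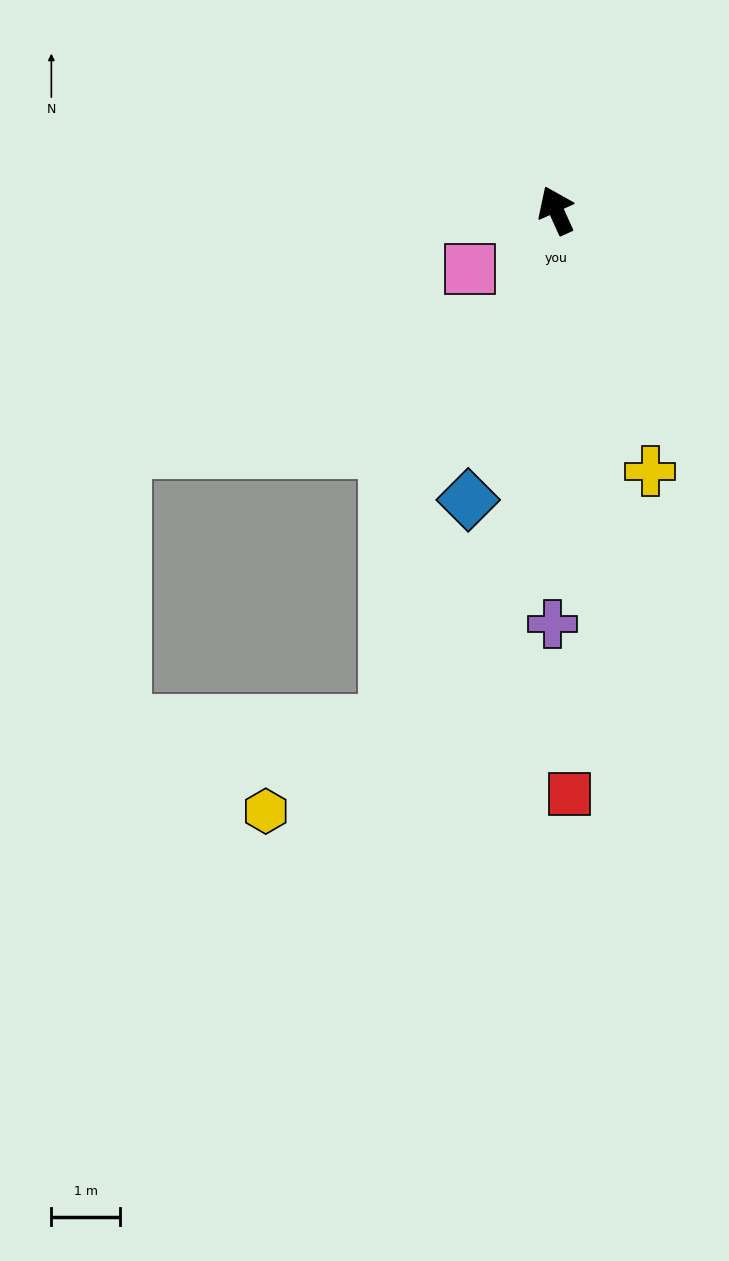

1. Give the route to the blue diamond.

turn left 139°, forward 4.4 m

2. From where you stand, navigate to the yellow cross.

turn left 175°, forward 4.0 m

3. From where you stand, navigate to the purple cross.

turn left 155°, forward 6.0 m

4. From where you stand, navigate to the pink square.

turn left 100°, forward 1.5 m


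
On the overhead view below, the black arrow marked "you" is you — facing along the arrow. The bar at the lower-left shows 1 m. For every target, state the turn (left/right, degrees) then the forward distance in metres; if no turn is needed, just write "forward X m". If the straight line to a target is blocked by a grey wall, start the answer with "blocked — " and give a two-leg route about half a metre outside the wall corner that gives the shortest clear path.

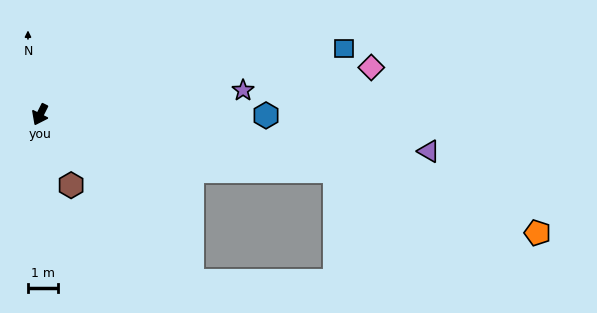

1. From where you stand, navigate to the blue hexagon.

turn left 116°, forward 7.5 m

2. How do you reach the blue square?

turn left 129°, forward 10.4 m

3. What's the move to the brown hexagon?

turn left 50°, forward 2.6 m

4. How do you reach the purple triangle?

turn left 111°, forward 13.0 m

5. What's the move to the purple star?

turn left 123°, forward 6.8 m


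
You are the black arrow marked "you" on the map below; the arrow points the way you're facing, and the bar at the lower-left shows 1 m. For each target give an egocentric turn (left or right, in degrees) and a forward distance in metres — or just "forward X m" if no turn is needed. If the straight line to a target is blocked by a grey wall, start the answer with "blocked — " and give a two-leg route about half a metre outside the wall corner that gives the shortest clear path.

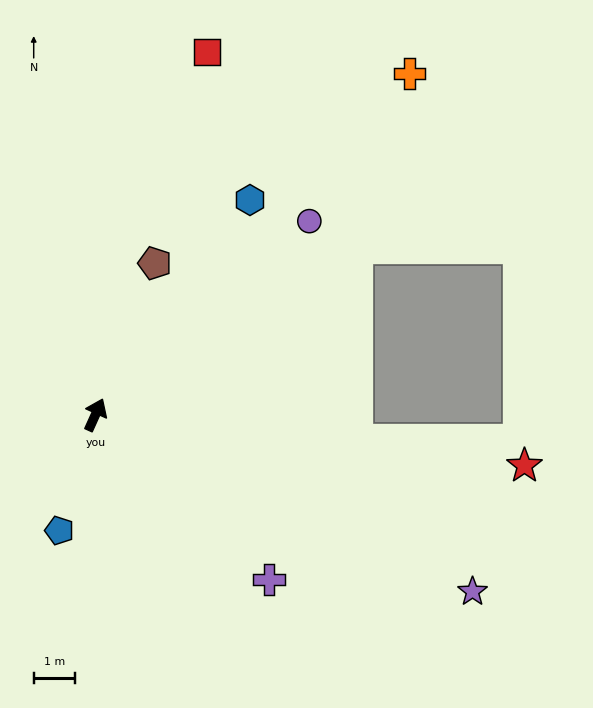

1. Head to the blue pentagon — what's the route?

turn right 173°, forward 2.9 m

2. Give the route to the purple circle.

turn right 24°, forward 7.0 m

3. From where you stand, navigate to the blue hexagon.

turn right 11°, forward 6.4 m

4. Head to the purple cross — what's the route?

turn right 109°, forward 5.8 m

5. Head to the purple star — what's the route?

turn right 91°, forward 10.0 m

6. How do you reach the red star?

turn right 73°, forward 10.4 m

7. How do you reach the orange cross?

turn right 18°, forward 11.2 m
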